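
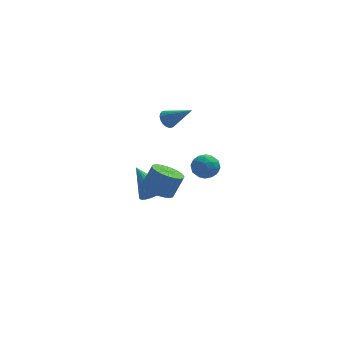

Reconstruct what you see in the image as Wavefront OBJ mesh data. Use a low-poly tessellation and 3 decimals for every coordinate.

v 0.648 2.515 -4.048
v 1.213 3.036 -4.455
v -0.128 4.105 -3.092
v 0.91 3.033 -4.696
v 0.555 2.927 -4.808
v 0.218 2.74 -4.77
v -0.033 2.508 -4.589
v -0.15 2.278 -4.301
v -0.109 2.095 -3.962
v 0.082 1.995 -3.64
v 0.385 1.998 -3.4
v 0.74 2.103 -3.287
v 1.077 2.29 -3.325
v 1.329 2.522 -3.506
v 1.446 2.753 -3.795
v 1.404 2.936 -4.133
v 2.472 -2.24 1.794
v 2.802 -2.514 1.132
v 2.538 -3.406 2.308
v 2.868 -3.68 1.646
v 3.269 -3.185 2.111
v 3.228 -2.464 1.793
v 2.112 -3.456 1.647
v 2.071 -2.735 1.329
v 2.579 -3.265 1.041
v 3.294 -3.097 1.328
v 2.046 -2.823 2.112
v 2.761 -2.655 2.399
v 2.631 -2.275 1.418
v 2.709 -3.645 2.022
v 2.945 -3.355 2.295
v 3.139 -3.515 1.906
v 2.882 -2.246 1.807
v 3.075 -2.406 1.417
v 3.35 -2.801 1.993
v 2.265 -3.514 2.023
v 2.458 -3.674 1.633
v 2.201 -2.405 1.534
v 2.395 -2.565 1.145
v 1.99 -3.119 1.447
v 2.694 -2.877 0.975
v 2.733 -3.562 1.277
v 2.288 -3.43 1.278
v 2.264 -3.007 1.091
v 3.114 -2.778 1.144
v 3.153 -3.464 1.446
v 3.389 -3.173 1.719
v 3.365 -2.749 1.533
v 2.983 -3.22 1.09
v 2.187 -2.456 1.994
v 2.226 -3.142 2.296
v 1.975 -3.171 1.907
v 1.951 -2.747 1.721
v 2.607 -2.358 2.163
v 2.646 -3.043 2.465
v 3.076 -2.913 2.349
v 3.052 -2.49 2.162
v 2.357 -2.7 2.35
v 1.21 0.83 2.844
v 1.61 0.878 2.426
v 2.39 0.13 3.896
v 1.632 1.088 2.541
v 1.582 1.254 2.709
v 1.467 1.347 2.899
v 1.308 1.351 3.08
v 1.131 1.264 3.22
v 0.969 1.103 3.295
v 0.848 0.894 3.292
v 0.789 0.675 3.211
v 0.804 0.482 3.067
v 0.888 0.35 2.884
v 1.028 0.3 2.694
v 1.2 0.343 2.53
v 1.373 0.469 2.42
v 1.518 0.659 2.383
v 0.612 0.299 -2.287
v 1.248 0.825 -2.715
v 1.844 1.108 -1.48
v 1.208 0.581 -1.053
v 0.989 1.069 -2.646
v 1.585 1.352 -1.411
v 0.673 1.196 -2.522
v 1.269 1.479 -1.288
v 0.347 1.187 -2.363
v 0.943 1.47 -1.128
v 0.061 1.042 -2.192
v 0.658 1.325 -0.957
v -0.14 0.784 -2.035
v 0.456 1.067 -0.801
v -0.227 0.452 -1.917
v 0.369 0.735 -0.683
v -0.187 0.097 -1.856
v 0.41 0.38 -0.621
v -0.024 -0.228 -1.86
v 0.572 0.055 -0.625
v 0.235 -0.472 -1.929
v 0.831 -0.189 -0.694
v 0.551 -0.599 -2.052
v 1.147 -0.316 -0.818
v 0.877 -0.59 -2.212
v 1.473 -0.307 -0.977
v 1.162 -0.445 -2.383
v 1.759 -0.162 -1.148
v 1.364 -0.187 -2.539
v 1.96 0.096 -1.305
v 1.451 0.145 -2.657
v 2.047 0.428 -1.423
v 1.41 0.5 -2.719
v 2.007 0.783 -1.484
f 2 1 4
f 2 4 3
f 4 1 5
f 4 5 3
f 5 1 6
f 5 6 3
f 6 1 7
f 6 7 3
f 7 1 8
f 7 8 3
f 8 1 9
f 8 9 3
f 9 1 10
f 9 10 3
f 10 1 11
f 10 11 3
f 11 1 12
f 11 12 3
f 12 1 13
f 12 13 3
f 13 1 14
f 13 14 3
f 14 1 15
f 14 15 3
f 15 1 16
f 15 16 3
f 16 1 2
f 16 2 3
f 17 54 33
f 54 28 57
f 33 57 22
f 54 57 33
f 17 33 29
f 33 22 34
f 29 34 18
f 33 34 29
f 17 29 38
f 29 18 39
f 38 39 24
f 29 39 38
f 17 38 50
f 38 24 53
f 50 53 27
f 38 53 50
f 17 50 54
f 50 27 58
f 54 58 28
f 50 58 54
f 18 34 45
f 34 22 48
f 45 48 26
f 34 48 45
f 22 57 35
f 57 28 56
f 35 56 21
f 57 56 35
f 28 58 55
f 58 27 51
f 55 51 19
f 58 51 55
f 27 53 52
f 53 24 40
f 52 40 23
f 53 40 52
f 24 39 44
f 39 18 41
f 44 41 25
f 39 41 44
f 20 46 32
f 46 26 47
f 32 47 21
f 46 47 32
f 20 32 30
f 32 21 31
f 30 31 19
f 32 31 30
f 20 30 37
f 30 19 36
f 37 36 23
f 30 36 37
f 20 37 42
f 37 23 43
f 42 43 25
f 37 43 42
f 20 42 46
f 42 25 49
f 46 49 26
f 42 49 46
f 21 47 35
f 47 26 48
f 35 48 22
f 47 48 35
f 19 31 55
f 31 21 56
f 55 56 28
f 31 56 55
f 23 36 52
f 36 19 51
f 52 51 27
f 36 51 52
f 25 43 44
f 43 23 40
f 44 40 24
f 43 40 44
f 26 49 45
f 49 25 41
f 45 41 18
f 49 41 45
f 60 59 62
f 60 62 61
f 62 59 63
f 62 63 61
f 63 59 64
f 63 64 61
f 64 59 65
f 64 65 61
f 65 59 66
f 65 66 61
f 66 59 67
f 66 67 61
f 67 59 68
f 67 68 61
f 68 59 69
f 68 69 61
f 69 59 70
f 69 70 61
f 70 59 71
f 70 71 61
f 71 59 72
f 71 72 61
f 72 59 73
f 72 73 61
f 73 59 74
f 73 74 61
f 74 59 75
f 74 75 61
f 75 59 60
f 75 60 61
f 77 76 80
f 77 80 78
f 78 80 81
f 78 81 79
f 80 76 82
f 80 82 81
f 81 82 83
f 81 83 79
f 82 76 84
f 82 84 83
f 83 84 85
f 83 85 79
f 84 76 86
f 84 86 85
f 85 86 87
f 85 87 79
f 86 76 88
f 86 88 87
f 87 88 89
f 87 89 79
f 88 76 90
f 88 90 89
f 89 90 91
f 89 91 79
f 90 76 92
f 90 92 91
f 91 92 93
f 91 93 79
f 92 76 94
f 92 94 93
f 93 94 95
f 93 95 79
f 94 76 96
f 94 96 95
f 95 96 97
f 95 97 79
f 96 76 98
f 96 98 97
f 97 98 99
f 97 99 79
f 98 76 100
f 98 100 99
f 99 100 101
f 99 101 79
f 100 76 102
f 100 102 101
f 101 102 103
f 101 103 79
f 102 76 104
f 102 104 103
f 103 104 105
f 103 105 79
f 104 76 106
f 104 106 105
f 105 106 107
f 105 107 79
f 106 76 108
f 106 108 107
f 107 108 109
f 107 109 79
f 108 76 77
f 108 77 109
f 109 77 78
f 109 78 79



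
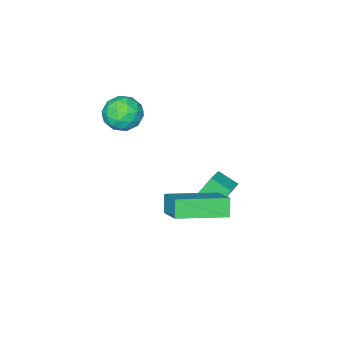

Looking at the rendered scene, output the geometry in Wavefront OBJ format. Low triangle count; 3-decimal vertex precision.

v -1.965 2.88 -2.649
v -1.704 2.067 -2.258
v -1.177 3.302 -2.301
v -0.915 2.488 -1.909
v -1.165 2.492 -3.991
v -0.903 1.678 -3.599
v -0.376 2.913 -3.642
v -0.115 2.1 -3.251
v -0.229 3.576 -2.732
v -0.554 3.248 -2.043
v 0.282 4.701 -1.955
v -0.044 4.373 -1.266
v 1.524 2.547 -2.394
v 1.198 2.219 -1.705
v 2.034 3.672 -1.617
v 1.709 3.344 -0.928
v 0.67 -0.027 0.416
v 1.317 -0.525 0.614
v -0.197 -0.975 0.866
v 0.45 -1.473 1.064
v 0.314 -0.767 1.501
v 0.85 -0.182 1.223
v 0.27 -1.318 0.257
v 0.806 -0.733 -0.021
v 1.071 -1.324 0.516
v 1.097 -0.983 1.285
v 0.023 -0.517 0.195
v 0.049 -0.176 0.964
v 1.07 -0.193 0.476
v 0.05 -1.307 1.004
v -0.03 -0.892 1.261
v 0.351 -1.185 1.378
v 0.795 0.009 0.833
v 1.175 -0.284 0.95
v 0.585 -0.426 1.471
v -0.055 -1.216 0.53
v 0.325 -1.509 0.647
v 0.769 -0.315 0.102
v 1.15 -0.608 0.219
v 0.535 -1.074 0.009
v 1.305 -0.955 0.534
v 0.796 -1.512 0.799
v 0.69 -1.421 0.325
v 1.005 -1.077 0.161
v 1.321 -0.755 0.986
v 0.811 -1.312 1.251
v 0.731 -0.897 1.507
v 1.046 -0.553 1.344
v 1.176 -1.224 0.929
v 0.309 -0.188 0.229
v -0.201 -0.745 0.494
v 0.074 -0.947 0.136
v 0.389 -0.603 -0.027
v 0.324 0.012 0.681
v -0.185 -0.545 0.946
v 0.115 -0.423 1.319
v 0.43 -0.079 1.155
v -0.056 -0.276 0.551
f 2 4 1
f 5 2 1
f 1 4 3
f 3 5 1
f 2 8 4
f 6 2 5
f 6 8 2
f 4 8 3
f 7 5 3
f 3 8 7
f 7 6 5
f 8 6 7
f 10 12 9
f 13 10 9
f 9 12 11
f 11 13 9
f 10 16 12
f 14 10 13
f 14 16 10
f 12 16 11
f 15 13 11
f 11 16 15
f 15 14 13
f 16 14 15
f 17 54 33
f 54 28 57
f 33 57 22
f 54 57 33
f 17 33 29
f 33 22 34
f 29 34 18
f 33 34 29
f 17 29 38
f 29 18 39
f 38 39 24
f 29 39 38
f 17 38 50
f 38 24 53
f 50 53 27
f 38 53 50
f 17 50 54
f 50 27 58
f 54 58 28
f 50 58 54
f 18 34 45
f 34 22 48
f 45 48 26
f 34 48 45
f 22 57 35
f 57 28 56
f 35 56 21
f 57 56 35
f 28 58 55
f 58 27 51
f 55 51 19
f 58 51 55
f 27 53 52
f 53 24 40
f 52 40 23
f 53 40 52
f 24 39 44
f 39 18 41
f 44 41 25
f 39 41 44
f 20 46 32
f 46 26 47
f 32 47 21
f 46 47 32
f 20 32 30
f 32 21 31
f 30 31 19
f 32 31 30
f 20 30 37
f 30 19 36
f 37 36 23
f 30 36 37
f 20 37 42
f 37 23 43
f 42 43 25
f 37 43 42
f 20 42 46
f 42 25 49
f 46 49 26
f 42 49 46
f 21 47 35
f 47 26 48
f 35 48 22
f 47 48 35
f 19 31 55
f 31 21 56
f 55 56 28
f 31 56 55
f 23 36 52
f 36 19 51
f 52 51 27
f 36 51 52
f 25 43 44
f 43 23 40
f 44 40 24
f 43 40 44
f 26 49 45
f 49 25 41
f 45 41 18
f 49 41 45



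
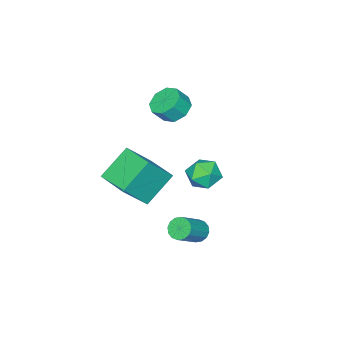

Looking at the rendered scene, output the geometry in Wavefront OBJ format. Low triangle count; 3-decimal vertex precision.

v 0.455 3.851 2.322
v 1.216 3.694 2.949
v 0.524 2.306 1.851
v 1.285 2.149 2.478
v 0.369 2.322 2.837
v 0.327 3.276 3.129
v 1.413 2.724 1.671
v 1.371 3.678 1.963
v 1.809 2.997 2.547
v 1.163 2.748 3.268
v 0.577 3.252 1.532
v -0.069 3.003 2.253
v -1.374 -2.237 -0.612
v -0.016 -2.714 1.024
v -0.841 -0.323 -0.497
v 0.518 -0.8 1.14
v 0.242 -2.6 -2.06
v 1.601 -3.077 -0.423
v 0.776 -0.686 -1.944
v 2.134 -1.163 -0.308
v -3.995 -2.656 1.782
v -3.212 -2.162 1.432
v -2.622 -2.49 2.287
v -3.405 -2.984 2.638
v -3.641 -1.738 1.89
v -3.051 -2.066 2.746
v -4.277 -1.851 2.286
v -3.687 -2.18 3.141
v -4.748 -2.436 2.386
v -4.158 -2.765 3.242
v -4.778 -3.15 2.133
v -4.188 -3.478 2.988
v -4.349 -3.574 1.674
v -3.759 -3.902 2.53
v -3.713 -3.46 1.279
v -3.123 -3.789 2.134
v -3.242 -2.875 1.178
v -2.652 -3.204 2.034
v 1.96 3.49 -1.01
v 2.363 3.357 -1.528
v 3.704 3.297 -0.468
v 3.3 3.43 0.05
v 2.359 3.703 -1.504
v 3.7 3.643 -0.444
v 2.249 3.992 -1.347
v 3.589 3.931 -0.287
v 2.06 4.146 -1.1
v 3.401 4.086 -0.04
v 1.845 4.125 -0.829
v 3.186 4.065 0.231
v 1.661 3.934 -0.606
v 3.002 3.873 0.453
v 1.556 3.623 -0.492
v 2.897 3.563 0.568
v 1.56 3.277 -0.516
v 2.901 3.217 0.544
v 1.671 2.989 -0.673
v 3.011 2.928 0.387
v 1.859 2.834 -0.92
v 3.2 2.774 0.14
v 2.074 2.855 -1.191
v 3.415 2.795 -0.131
v 2.258 3.047 -1.413
v 3.599 2.986 -0.354
f 1 12 6
f 1 6 2
f 1 2 8
f 1 8 11
f 1 11 12
f 2 6 10
f 6 12 5
f 12 11 3
f 11 8 7
f 8 2 9
f 4 10 5
f 4 5 3
f 4 3 7
f 4 7 9
f 4 9 10
f 5 10 6
f 3 5 12
f 7 3 11
f 9 7 8
f 10 9 2
f 14 16 13
f 17 14 13
f 13 16 15
f 15 17 13
f 14 20 16
f 18 14 17
f 18 20 14
f 16 20 15
f 19 17 15
f 15 20 19
f 19 18 17
f 20 18 19
f 22 21 25
f 22 25 23
f 23 25 26
f 23 26 24
f 25 21 27
f 25 27 26
f 26 27 28
f 26 28 24
f 27 21 29
f 27 29 28
f 28 29 30
f 28 30 24
f 29 21 31
f 29 31 30
f 30 31 32
f 30 32 24
f 31 21 33
f 31 33 32
f 32 33 34
f 32 34 24
f 33 21 35
f 33 35 34
f 34 35 36
f 34 36 24
f 35 21 37
f 35 37 36
f 36 37 38
f 36 38 24
f 37 21 22
f 37 22 38
f 38 22 23
f 38 23 24
f 40 39 43
f 40 43 41
f 41 43 44
f 41 44 42
f 43 39 45
f 43 45 44
f 44 45 46
f 44 46 42
f 45 39 47
f 45 47 46
f 46 47 48
f 46 48 42
f 47 39 49
f 47 49 48
f 48 49 50
f 48 50 42
f 49 39 51
f 49 51 50
f 50 51 52
f 50 52 42
f 51 39 53
f 51 53 52
f 52 53 54
f 52 54 42
f 53 39 55
f 53 55 54
f 54 55 56
f 54 56 42
f 55 39 57
f 55 57 56
f 56 57 58
f 56 58 42
f 57 39 59
f 57 59 58
f 58 59 60
f 58 60 42
f 59 39 61
f 59 61 60
f 60 61 62
f 60 62 42
f 61 39 63
f 61 63 62
f 62 63 64
f 62 64 42
f 63 39 40
f 63 40 64
f 64 40 41
f 64 41 42



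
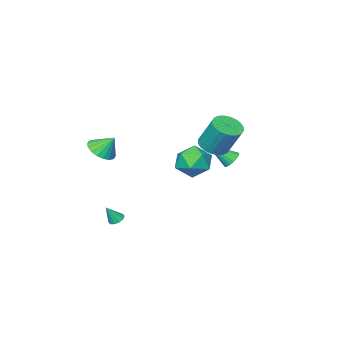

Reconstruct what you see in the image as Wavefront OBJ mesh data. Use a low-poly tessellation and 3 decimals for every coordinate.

v -1.49 -1.675 -1.492
v -0.813 -2.421 -0.786
v -2.907 -1.639 -0.094
v -2.23 -2.385 0.612
v -1.863 -1.228 0.412
v -0.988 -1.25 -0.452
v -2.732 -2.81 -0.428
v -1.857 -2.832 -1.292
v -1.581 -3.123 -0.128
v -1.044 -2.145 0.39
v -2.676 -1.915 -1.27
v -2.139 -0.937 -0.752
v -1.407 1.836 1.183
v -0.933 1.837 0.767
v -0.373 0.924 2.357
v -0.89 2.073 0.912
v -0.948 2.262 1.111
v -1.098 2.367 1.323
v -1.308 2.366 1.509
v -1.538 2.261 1.629
v -1.742 2.071 1.661
v -1.88 1.835 1.599
v -1.924 1.599 1.454
v -1.865 1.41 1.256
v -1.716 1.305 1.043
v -1.505 1.305 0.858
v -1.275 1.411 0.737
v -1.071 1.6 0.705
v -0.043 1.886 2.737
v 0.631 2.465 2.465
v 0.477 3.474 4.231
v -0.197 2.894 4.503
v 0.336 2.637 2.341
v 0.182 3.645 4.107
v -0.016 2.694 2.278
v -0.17 3.703 4.044
v -0.373 2.628 2.284
v -0.527 3.637 4.051
v -0.68 2.449 2.36
v -0.834 3.458 4.126
v -0.889 2.184 2.492
v -1.043 3.193 4.259
v -0.97 1.874 2.662
v -1.124 2.883 4.429
v -0.91 1.566 2.844
v -1.064 2.574 4.61
v -0.717 1.306 3.009
v -0.871 2.315 4.775
v -0.422 1.135 3.133
v -0.576 2.143 4.899
v -0.07 1.077 3.196
v -0.224 2.086 4.962
v 0.287 1.143 3.189
v 0.133 2.152 4.956
v 0.594 1.322 3.114
v 0.44 2.331 4.88
v 0.803 1.587 2.981
v 0.649 2.596 4.748
v 0.884 1.897 2.811
v 0.73 2.906 4.578
v 0.824 2.206 2.63
v 0.67 3.214 4.396
v 3.025 -4.241 1.101
v 3.684 -4.68 1.644
v 2.595 -3.579 2.159
v 3.889 -4.331 1.509
v 3.924 -3.964 1.293
v 3.78 -3.652 1.039
v 3.487 -3.456 0.798
v 3.102 -3.416 0.616
v 2.702 -3.54 0.531
v 2.366 -3.802 0.558
v 2.161 -4.151 0.693
v 2.126 -4.518 0.909
v 2.27 -4.831 1.163
v 2.563 -5.026 1.405
v 2.948 -5.066 1.586
v 3.348 -4.943 1.672
v 2.781 -3.231 -4.126
v 3.131 -3.517 -4.384
v 3.379 -3.429 -3.094
v 3.232 -3.211 -4.384
v 3.16 -2.914 -4.286
v 2.944 -2.738 -4.127
v 2.665 -2.75 -3.968
v 2.43 -2.946 -3.869
v 2.329 -3.252 -3.869
v 2.401 -3.549 -3.967
v 2.618 -3.725 -4.126
v 2.896 -3.713 -4.285
f 1 12 6
f 1 6 2
f 1 2 8
f 1 8 11
f 1 11 12
f 2 6 10
f 6 12 5
f 12 11 3
f 11 8 7
f 8 2 9
f 4 10 5
f 4 5 3
f 4 3 7
f 4 7 9
f 4 9 10
f 5 10 6
f 3 5 12
f 7 3 11
f 9 7 8
f 10 9 2
f 14 13 16
f 14 16 15
f 16 13 17
f 16 17 15
f 17 13 18
f 17 18 15
f 18 13 19
f 18 19 15
f 19 13 20
f 19 20 15
f 20 13 21
f 20 21 15
f 21 13 22
f 21 22 15
f 22 13 23
f 22 23 15
f 23 13 24
f 23 24 15
f 24 13 25
f 24 25 15
f 25 13 26
f 25 26 15
f 26 13 27
f 26 27 15
f 27 13 28
f 27 28 15
f 28 13 14
f 28 14 15
f 30 29 33
f 30 33 31
f 31 33 34
f 31 34 32
f 33 29 35
f 33 35 34
f 34 35 36
f 34 36 32
f 35 29 37
f 35 37 36
f 36 37 38
f 36 38 32
f 37 29 39
f 37 39 38
f 38 39 40
f 38 40 32
f 39 29 41
f 39 41 40
f 40 41 42
f 40 42 32
f 41 29 43
f 41 43 42
f 42 43 44
f 42 44 32
f 43 29 45
f 43 45 44
f 44 45 46
f 44 46 32
f 45 29 47
f 45 47 46
f 46 47 48
f 46 48 32
f 47 29 49
f 47 49 48
f 48 49 50
f 48 50 32
f 49 29 51
f 49 51 50
f 50 51 52
f 50 52 32
f 51 29 53
f 51 53 52
f 52 53 54
f 52 54 32
f 53 29 55
f 53 55 54
f 54 55 56
f 54 56 32
f 55 29 57
f 55 57 56
f 56 57 58
f 56 58 32
f 57 29 59
f 57 59 58
f 58 59 60
f 58 60 32
f 59 29 61
f 59 61 60
f 60 61 62
f 60 62 32
f 61 29 30
f 61 30 62
f 62 30 31
f 62 31 32
f 64 63 66
f 64 66 65
f 66 63 67
f 66 67 65
f 67 63 68
f 67 68 65
f 68 63 69
f 68 69 65
f 69 63 70
f 69 70 65
f 70 63 71
f 70 71 65
f 71 63 72
f 71 72 65
f 72 63 73
f 72 73 65
f 73 63 74
f 73 74 65
f 74 63 75
f 74 75 65
f 75 63 76
f 75 76 65
f 76 63 77
f 76 77 65
f 77 63 78
f 77 78 65
f 78 63 64
f 78 64 65
f 80 79 82
f 80 82 81
f 82 79 83
f 82 83 81
f 83 79 84
f 83 84 81
f 84 79 85
f 84 85 81
f 85 79 86
f 85 86 81
f 86 79 87
f 86 87 81
f 87 79 88
f 87 88 81
f 88 79 89
f 88 89 81
f 89 79 90
f 89 90 81
f 90 79 80
f 90 80 81



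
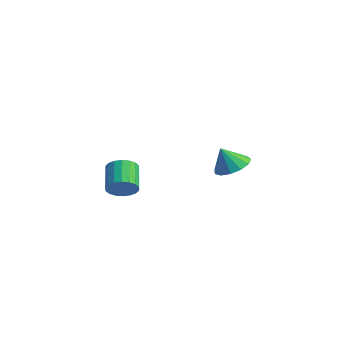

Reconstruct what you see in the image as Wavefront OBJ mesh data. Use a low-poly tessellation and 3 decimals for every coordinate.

v -2.313 2.833 -0.423
v -1.578 2.116 -0.505
v -2.667 2.327 0.823
v -1.331 2.575 -0.248
v -1.396 3.115 -0.047
v -1.752 3.566 0.035
v -2.286 3.784 -0.028
v -2.829 3.701 -0.217
v -3.207 3.341 -0.47
v -3.302 2.821 -0.709
v -3.083 2.304 -0.857
v -2.619 1.955 -0.866
v -2.058 1.885 -0.735
v -2.651 -3.785 -0.171
v -2.314 -4.056 0.537
v -3.392 -3.246 1.36
v -3.729 -2.975 0.651
v -2.128 -3.743 0.472
v -3.207 -2.933 1.295
v -2.046 -3.439 0.28
v -3.125 -2.628 1.103
v -2.084 -3.203 -0.002
v -3.163 -2.393 0.821
v -2.234 -3.082 -0.317
v -3.313 -2.272 0.505
v -2.466 -3.101 -0.604
v -3.545 -2.291 0.219
v -2.735 -3.255 -0.804
v -3.814 -2.445 0.018
v -2.988 -3.514 -0.88
v -4.066 -2.704 -0.057
v -3.173 -3.827 -0.815
v -4.252 -3.017 0.008
v -3.255 -4.132 -0.623
v -4.334 -3.321 0.2
v -3.217 -4.367 -0.341
v -4.296 -3.557 0.482
v -3.067 -4.488 -0.025
v -4.146 -3.678 0.797
v -2.835 -4.469 0.261
v -3.914 -3.659 1.084
v -2.566 -4.315 0.462
v -3.645 -3.505 1.284
f 2 1 4
f 2 4 3
f 4 1 5
f 4 5 3
f 5 1 6
f 5 6 3
f 6 1 7
f 6 7 3
f 7 1 8
f 7 8 3
f 8 1 9
f 8 9 3
f 9 1 10
f 9 10 3
f 10 1 11
f 10 11 3
f 11 1 12
f 11 12 3
f 12 1 13
f 12 13 3
f 13 1 2
f 13 2 3
f 15 14 18
f 15 18 16
f 16 18 19
f 16 19 17
f 18 14 20
f 18 20 19
f 19 20 21
f 19 21 17
f 20 14 22
f 20 22 21
f 21 22 23
f 21 23 17
f 22 14 24
f 22 24 23
f 23 24 25
f 23 25 17
f 24 14 26
f 24 26 25
f 25 26 27
f 25 27 17
f 26 14 28
f 26 28 27
f 27 28 29
f 27 29 17
f 28 14 30
f 28 30 29
f 29 30 31
f 29 31 17
f 30 14 32
f 30 32 31
f 31 32 33
f 31 33 17
f 32 14 34
f 32 34 33
f 33 34 35
f 33 35 17
f 34 14 36
f 34 36 35
f 35 36 37
f 35 37 17
f 36 14 38
f 36 38 37
f 37 38 39
f 37 39 17
f 38 14 40
f 38 40 39
f 39 40 41
f 39 41 17
f 40 14 42
f 40 42 41
f 41 42 43
f 41 43 17
f 42 14 15
f 42 15 43
f 43 15 16
f 43 16 17



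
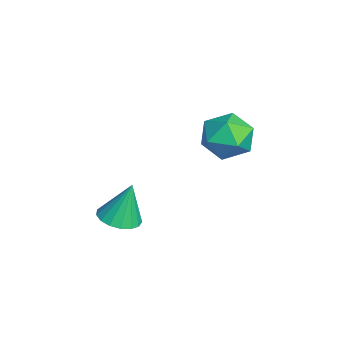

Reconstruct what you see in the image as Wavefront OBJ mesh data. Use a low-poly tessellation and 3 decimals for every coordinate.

v -3.08 1.228 2.109
v -2.105 1.938 1.816
v -2.535 -0.098 0.704
v -1.56 0.612 0.411
v -1.593 0.023 1.503
v -1.93 0.842 2.371
v -2.71 0.998 0.149
v -3.047 1.817 1.017
v -1.877 1.796 0.605
v -1.187 1.193 1.442
v -3.453 0.647 1.078
v -2.763 0.044 1.915
v 1.62 -3.731 -0.262
v 2.166 -3.027 -0.449
v 1.56 -3.209 1.522
v 1.766 -2.867 -0.51
v 1.332 -2.905 -0.513
v 0.964 -3.132 -0.46
v 0.747 -3.496 -0.36
v 0.729 -3.914 -0.239
v 0.916 -4.29 -0.123
v 1.264 -4.538 -0.038
v 1.694 -4.601 -0.005
v 2.107 -4.464 -0.031
v 2.408 -4.16 -0.11
v 2.529 -3.757 -0.224
v 2.442 -3.348 -0.346
f 1 12 6
f 1 6 2
f 1 2 8
f 1 8 11
f 1 11 12
f 2 6 10
f 6 12 5
f 12 11 3
f 11 8 7
f 8 2 9
f 4 10 5
f 4 5 3
f 4 3 7
f 4 7 9
f 4 9 10
f 5 10 6
f 3 5 12
f 7 3 11
f 9 7 8
f 10 9 2
f 14 13 16
f 14 16 15
f 16 13 17
f 16 17 15
f 17 13 18
f 17 18 15
f 18 13 19
f 18 19 15
f 19 13 20
f 19 20 15
f 20 13 21
f 20 21 15
f 21 13 22
f 21 22 15
f 22 13 23
f 22 23 15
f 23 13 24
f 23 24 15
f 24 13 25
f 24 25 15
f 25 13 26
f 25 26 15
f 26 13 27
f 26 27 15
f 27 13 14
f 27 14 15



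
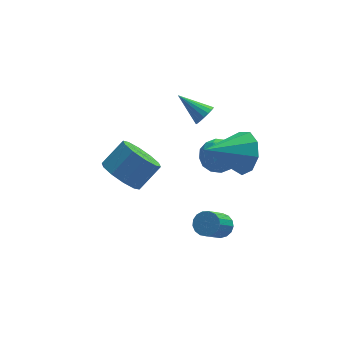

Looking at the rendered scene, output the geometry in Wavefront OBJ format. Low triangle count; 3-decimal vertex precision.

v 3.694 -1.278 2.336
v 4.052 -0.815 3.231
v 1.966 -1.662 3.224
v 3.723 -0.318 2.807
v 3.38 -0.27 2.162
v 3.184 -0.694 1.598
v 3.226 -1.391 1.379
v 3.487 -2.035 1.608
v 3.845 -2.326 2.177
v 4.131 -2.126 2.82
v 4.213 -1.529 3.237
v 2.916 -0.578 -3.469
v 3.451 -0.619 -3.158
v 2.679 -1.463 -1.941
v 2.144 -1.422 -2.251
v 3.33 -0.366 -3.059
v 2.559 -1.21 -1.842
v 3.115 -0.162 -3.054
v 2.343 -1.006 -1.837
v 2.854 -0.053 -3.144
v 2.082 -0.897 -1.927
v 2.607 -0.065 -3.309
v 1.836 -0.909 -2.091
v 2.431 -0.194 -3.51
v 1.659 -1.038 -2.292
v 2.366 -0.411 -3.701
v 1.594 -1.255 -2.484
v 2.427 -0.666 -3.84
v 1.655 -1.51 -2.622
v 2.6 -0.901 -3.893
v 1.828 -1.745 -2.676
v 2.845 -1.063 -3.849
v 2.074 -1.906 -2.632
v 3.107 -1.113 -3.718
v 2.335 -1.956 -2.501
v 3.324 -1.04 -3.53
v 2.553 -1.884 -2.313
v 3.449 -0.862 -3.328
v 2.677 -1.706 -2.11
v 2.718 2.041 1.821
v 3.078 2.483 1.816
v 1.702 2.879 2.619
v 2.929 2.518 1.59
v 2.732 2.443 1.417
v 2.532 2.276 1.336
v 2.374 2.056 1.367
v 2.295 1.832 1.502
v 2.313 1.656 1.709
v 2.424 1.568 1.943
v 2.602 1.589 2.148
v 2.807 1.713 2.279
v 2.992 1.913 2.304
v 3.113 2.141 2.219
v 3.145 2.347 2.043
v 3.448 3.914 -2.406
v 4.005 3.623 -1.713
v 3.095 2.477 -2.727
v 3.652 2.186 -2.034
v 2.859 2.641 -1.836
v 3.077 3.529 -1.637
v 4.023 2.571 -2.803
v 4.241 3.459 -2.604
v 4.361 2.792 -1.958
v 3.642 2.835 -1.361
v 3.458 3.265 -3.079
v 2.739 3.308 -2.482
v 3.757 3.895 -2.031
v 3.343 2.205 -2.409
v 2.876 2.473 -2.292
v 3.204 2.301 -1.885
v 3.212 3.84 -1.987
v 3.54 3.668 -1.58
v 2.866 3.091 -1.652
v 3.56 2.432 -2.86
v 3.888 2.26 -2.453
v 3.896 3.799 -2.555
v 4.224 3.627 -2.148
v 4.234 3.009 -2.788
v 4.294 3.235 -1.768
v 4.087 2.391 -1.957
v 4.304 2.617 -2.409
v 4.433 3.139 -2.292
v 3.872 3.26 -1.417
v 3.664 2.416 -1.606
v 3.198 2.683 -1.489
v 3.326 3.205 -1.373
v 4.08 2.772 -1.561
v 3.436 3.684 -2.834
v 3.228 2.84 -3.023
v 3.774 2.895 -3.067
v 3.902 3.417 -2.951
v 3.013 3.709 -2.483
v 2.806 2.865 -2.672
v 2.667 2.961 -2.148
v 2.796 3.483 -2.031
v 3.02 3.328 -2.879
v -1.226 0.137 0.128
v -0.779 0.657 -0.626
v 0.214 1.143 0.297
v -0.234 0.623 1.052
v -1.21 1.032 -0.36
v -0.217 1.518 0.563
v -1.647 1.065 0.092
v -0.655 1.551 1.016
v -1.924 0.744 0.559
v -0.931 1.23 1.482
v -1.934 0.191 0.861
v -0.942 0.677 1.784
v -1.674 -0.383 0.883
v -0.681 0.103 1.806
v -1.243 -0.758 0.617
v -0.25 -0.272 1.54
v -0.805 -0.791 0.164
v 0.187 -0.305 1.088
v -0.529 -0.47 -0.302
v 0.464 0.016 0.621
v -0.518 0.083 -0.604
v 0.474 0.569 0.319
f 2 1 4
f 2 4 3
f 4 1 5
f 4 5 3
f 5 1 6
f 5 6 3
f 6 1 7
f 6 7 3
f 7 1 8
f 7 8 3
f 8 1 9
f 8 9 3
f 9 1 10
f 9 10 3
f 10 1 11
f 10 11 3
f 11 1 2
f 11 2 3
f 13 12 16
f 13 16 14
f 14 16 17
f 14 17 15
f 16 12 18
f 16 18 17
f 17 18 19
f 17 19 15
f 18 12 20
f 18 20 19
f 19 20 21
f 19 21 15
f 20 12 22
f 20 22 21
f 21 22 23
f 21 23 15
f 22 12 24
f 22 24 23
f 23 24 25
f 23 25 15
f 24 12 26
f 24 26 25
f 25 26 27
f 25 27 15
f 26 12 28
f 26 28 27
f 27 28 29
f 27 29 15
f 28 12 30
f 28 30 29
f 29 30 31
f 29 31 15
f 30 12 32
f 30 32 31
f 31 32 33
f 31 33 15
f 32 12 34
f 32 34 33
f 33 34 35
f 33 35 15
f 34 12 36
f 34 36 35
f 35 36 37
f 35 37 15
f 36 12 38
f 36 38 37
f 37 38 39
f 37 39 15
f 38 12 13
f 38 13 39
f 39 13 14
f 39 14 15
f 41 40 43
f 41 43 42
f 43 40 44
f 43 44 42
f 44 40 45
f 44 45 42
f 45 40 46
f 45 46 42
f 46 40 47
f 46 47 42
f 47 40 48
f 47 48 42
f 48 40 49
f 48 49 42
f 49 40 50
f 49 50 42
f 50 40 51
f 50 51 42
f 51 40 52
f 51 52 42
f 52 40 53
f 52 53 42
f 53 40 54
f 53 54 42
f 54 40 41
f 54 41 42
f 55 92 71
f 92 66 95
f 71 95 60
f 92 95 71
f 55 71 67
f 71 60 72
f 67 72 56
f 71 72 67
f 55 67 76
f 67 56 77
f 76 77 62
f 67 77 76
f 55 76 88
f 76 62 91
f 88 91 65
f 76 91 88
f 55 88 92
f 88 65 96
f 92 96 66
f 88 96 92
f 56 72 83
f 72 60 86
f 83 86 64
f 72 86 83
f 60 95 73
f 95 66 94
f 73 94 59
f 95 94 73
f 66 96 93
f 96 65 89
f 93 89 57
f 96 89 93
f 65 91 90
f 91 62 78
f 90 78 61
f 91 78 90
f 62 77 82
f 77 56 79
f 82 79 63
f 77 79 82
f 58 84 70
f 84 64 85
f 70 85 59
f 84 85 70
f 58 70 68
f 70 59 69
f 68 69 57
f 70 69 68
f 58 68 75
f 68 57 74
f 75 74 61
f 68 74 75
f 58 75 80
f 75 61 81
f 80 81 63
f 75 81 80
f 58 80 84
f 80 63 87
f 84 87 64
f 80 87 84
f 59 85 73
f 85 64 86
f 73 86 60
f 85 86 73
f 57 69 93
f 69 59 94
f 93 94 66
f 69 94 93
f 61 74 90
f 74 57 89
f 90 89 65
f 74 89 90
f 63 81 82
f 81 61 78
f 82 78 62
f 81 78 82
f 64 87 83
f 87 63 79
f 83 79 56
f 87 79 83
f 98 97 101
f 98 101 99
f 99 101 102
f 99 102 100
f 101 97 103
f 101 103 102
f 102 103 104
f 102 104 100
f 103 97 105
f 103 105 104
f 104 105 106
f 104 106 100
f 105 97 107
f 105 107 106
f 106 107 108
f 106 108 100
f 107 97 109
f 107 109 108
f 108 109 110
f 108 110 100
f 109 97 111
f 109 111 110
f 110 111 112
f 110 112 100
f 111 97 113
f 111 113 112
f 112 113 114
f 112 114 100
f 113 97 115
f 113 115 114
f 114 115 116
f 114 116 100
f 115 97 117
f 115 117 116
f 116 117 118
f 116 118 100
f 117 97 98
f 117 98 118
f 118 98 99
f 118 99 100



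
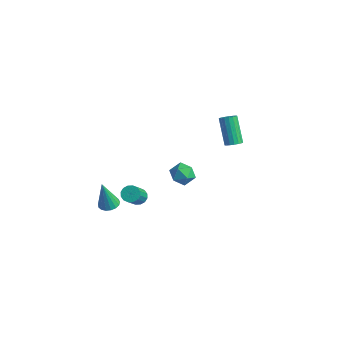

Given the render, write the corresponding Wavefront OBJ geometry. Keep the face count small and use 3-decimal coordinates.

v -2.427 -2.719 -3.405
v -1.84 -2.436 -3.301
v -2.593 -3.081 -1.475
v -2.045 -2.197 -3.274
v -2.338 -2.078 -3.277
v -2.651 -2.106 -3.309
v -2.912 -2.274 -3.363
v -3.063 -2.544 -3.427
v -3.068 -2.855 -3.485
v -2.926 -3.134 -3.526
v -2.669 -3.318 -3.538
v -2.357 -3.365 -3.52
v -2.061 -3.264 -3.475
v -1.849 -3.038 -3.415
v -1.769 -2.739 -3.352
v -0.583 -2.068 -1.867
v -0.255 -1.63 -1.675
v 0.471 -2.794 -0.261
v 0.143 -3.232 -0.453
v -0.513 -1.606 -1.523
v 0.213 -2.77 -0.109
v -0.789 -1.706 -1.464
v -0.064 -2.87 -0.049
v -1.011 -1.903 -1.512
v -0.286 -3.067 -0.098
v -1.117 -2.144 -1.656
v -0.392 -3.308 -0.242
v -1.081 -2.365 -1.856
v -0.356 -3.529 -0.442
v -0.911 -2.506 -2.059
v -0.185 -3.67 -0.645
v -0.653 -2.53 -2.211
v 0.073 -3.694 -0.797
v -0.376 -2.43 -2.271
v 0.349 -3.594 -0.856
v -0.154 -2.233 -2.222
v 0.571 -3.397 -0.808
v -0.048 -1.992 -2.078
v 0.677 -3.156 -0.664
v -0.084 -1.771 -1.878
v 0.641 -2.935 -0.464
v -3.092 3.299 -4.149
v -2.451 3.842 -3.877
v -2.229 2.178 -3.943
v -1.588 2.721 -3.671
v -2.309 2.606 -3.174
v -2.842 3.299 -3.301
v -1.838 2.721 -4.519
v -2.371 3.414 -4.646
v -1.676 3.485 -4.106
v -1.967 3.414 -3.275
v -2.713 2.606 -4.545
v -3.004 2.535 -3.714
v 3.333 1.755 3.204
v 3.77 1.716 3.501
v 2.785 2.167 5.013
v 2.347 2.205 4.716
v 3.768 1.959 3.427
v 2.783 2.409 4.939
v 3.666 2.155 3.302
v 2.681 2.605 4.814
v 3.488 2.259 3.155
v 2.503 2.71 4.667
v 3.274 2.248 3.019
v 2.289 2.698 4.531
v 3.074 2.124 2.925
v 2.088 2.574 4.437
v 2.933 1.915 2.896
v 1.947 2.365 4.407
v 2.883 1.669 2.937
v 1.898 2.12 4.448
v 2.937 1.444 3.039
v 1.951 1.894 4.551
v 3.081 1.289 3.179
v 2.096 1.74 4.691
v 3.283 1.241 3.325
v 2.298 1.692 4.837
v 3.496 1.311 3.443
v 2.511 1.761 4.955
v 3.672 1.482 3.506
v 2.687 1.933 5.018
f 2 1 4
f 2 4 3
f 4 1 5
f 4 5 3
f 5 1 6
f 5 6 3
f 6 1 7
f 6 7 3
f 7 1 8
f 7 8 3
f 8 1 9
f 8 9 3
f 9 1 10
f 9 10 3
f 10 1 11
f 10 11 3
f 11 1 12
f 11 12 3
f 12 1 13
f 12 13 3
f 13 1 14
f 13 14 3
f 14 1 15
f 14 15 3
f 15 1 2
f 15 2 3
f 17 16 20
f 17 20 18
f 18 20 21
f 18 21 19
f 20 16 22
f 20 22 21
f 21 22 23
f 21 23 19
f 22 16 24
f 22 24 23
f 23 24 25
f 23 25 19
f 24 16 26
f 24 26 25
f 25 26 27
f 25 27 19
f 26 16 28
f 26 28 27
f 27 28 29
f 27 29 19
f 28 16 30
f 28 30 29
f 29 30 31
f 29 31 19
f 30 16 32
f 30 32 31
f 31 32 33
f 31 33 19
f 32 16 34
f 32 34 33
f 33 34 35
f 33 35 19
f 34 16 36
f 34 36 35
f 35 36 37
f 35 37 19
f 36 16 38
f 36 38 37
f 37 38 39
f 37 39 19
f 38 16 40
f 38 40 39
f 39 40 41
f 39 41 19
f 40 16 17
f 40 17 41
f 41 17 18
f 41 18 19
f 42 53 47
f 42 47 43
f 42 43 49
f 42 49 52
f 42 52 53
f 43 47 51
f 47 53 46
f 53 52 44
f 52 49 48
f 49 43 50
f 45 51 46
f 45 46 44
f 45 44 48
f 45 48 50
f 45 50 51
f 46 51 47
f 44 46 53
f 48 44 52
f 50 48 49
f 51 50 43
f 55 54 58
f 55 58 56
f 56 58 59
f 56 59 57
f 58 54 60
f 58 60 59
f 59 60 61
f 59 61 57
f 60 54 62
f 60 62 61
f 61 62 63
f 61 63 57
f 62 54 64
f 62 64 63
f 63 64 65
f 63 65 57
f 64 54 66
f 64 66 65
f 65 66 67
f 65 67 57
f 66 54 68
f 66 68 67
f 67 68 69
f 67 69 57
f 68 54 70
f 68 70 69
f 69 70 71
f 69 71 57
f 70 54 72
f 70 72 71
f 71 72 73
f 71 73 57
f 72 54 74
f 72 74 73
f 73 74 75
f 73 75 57
f 74 54 76
f 74 76 75
f 75 76 77
f 75 77 57
f 76 54 78
f 76 78 77
f 77 78 79
f 77 79 57
f 78 54 80
f 78 80 79
f 79 80 81
f 79 81 57
f 80 54 55
f 80 55 81
f 81 55 56
f 81 56 57



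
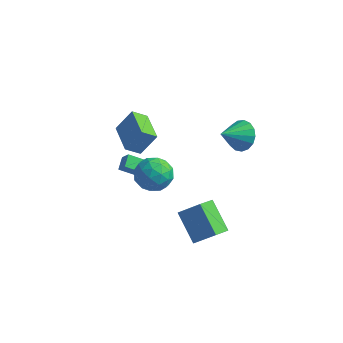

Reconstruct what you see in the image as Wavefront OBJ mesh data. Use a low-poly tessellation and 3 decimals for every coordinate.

v 3.475 -4.783 -1.058
v 2.056 -3.951 0.264
v 3.636 -3.663 -1.589
v 2.217 -2.831 -0.267
v 4.663 -4.449 0.007
v 3.244 -3.617 1.329
v 4.824 -3.329 -0.524
v 3.405 -2.497 0.798
v -3.891 1.266 0.363
v -4.524 0.619 1.022
v -3.186 1.935 1.696
v -3.818 1.288 2.355
v -2.402 -0.228 0.325
v -3.034 -0.875 0.984
v -1.696 0.441 1.658
v -2.329 -0.206 2.317
v -2.367 -0.947 -1.029
v -3.176 -1.41 -0.504
v -2.577 -0.164 -0.66
v -3.386 -0.627 -0.136
v -1.854 -1.113 -0.384
v -2.663 -1.576 0.14
v -2.064 -0.33 -0.016
v -2.873 -0.793 0.509
v 2.462 2.705 1.786
v 3.161 2.907 2.557
v 1.818 1.395 2.714
v 2.759 3.192 2.68
v 2.289 3.365 2.598
v 1.859 3.387 2.331
v 1.567 3.252 1.938
v 1.479 2.993 1.511
v 1.617 2.668 1.147
v 1.949 2.351 0.929
v 2.397 2.116 0.908
v 2.861 2.015 1.088
v 3.233 2.073 1.428
v 3.429 2.276 1.85
v 3.403 2.577 2.257
v 0.53 -2.336 2.651
v 1.072 -3.231 2.111
v -1.052 -2.689 1.649
v -0.51 -3.584 1.109
v -0.779 -3.662 2.253
v 0.199 -3.444 2.872
v -0.179 -2.476 0.888
v 0.799 -2.258 1.507
v 0.634 -3.318 1.021
v 0.263 -4.051 1.865
v -0.243 -1.869 1.895
v -0.614 -2.602 2.739
v 0.94 -2.753 2.469
v -0.92 -3.167 1.291
v -1.078 -3.213 1.963
v -0.76 -3.739 1.646
v 0.427 -2.877 2.916
v 0.745 -3.404 2.599
v -0.343 -3.657 2.683
v -0.725 -2.516 1.161
v -0.407 -3.043 0.844
v 0.78 -2.181 2.114
v 1.098 -2.707 1.797
v 0.363 -2.263 1.077
v 1.001 -3.33 1.511
v 0.071 -3.538 0.922
v 0.266 -2.886 0.792
v 0.84 -2.758 1.156
v 0.783 -3.761 2.007
v -0.147 -3.968 1.418
v -0.305 -4.014 2.091
v 0.269 -3.886 2.455
v 0.525 -3.812 1.367
v 0.167 -1.952 2.342
v -0.763 -2.159 1.753
v -0.249 -2.034 1.305
v 0.325 -1.906 1.669
v -0.051 -2.382 2.838
v -0.981 -2.59 2.249
v -0.82 -3.162 2.604
v -0.246 -3.034 2.968
v -0.505 -2.108 2.393
f 2 4 1
f 5 2 1
f 1 4 3
f 3 5 1
f 2 8 4
f 6 2 5
f 6 8 2
f 4 8 3
f 7 5 3
f 3 8 7
f 7 6 5
f 8 6 7
f 10 12 9
f 13 10 9
f 9 12 11
f 11 13 9
f 10 16 12
f 14 10 13
f 14 16 10
f 12 16 11
f 15 13 11
f 11 16 15
f 15 14 13
f 16 14 15
f 18 20 17
f 21 18 17
f 17 20 19
f 19 21 17
f 18 24 20
f 22 18 21
f 22 24 18
f 20 24 19
f 23 21 19
f 19 24 23
f 23 22 21
f 24 22 23
f 26 25 28
f 26 28 27
f 28 25 29
f 28 29 27
f 29 25 30
f 29 30 27
f 30 25 31
f 30 31 27
f 31 25 32
f 31 32 27
f 32 25 33
f 32 33 27
f 33 25 34
f 33 34 27
f 34 25 35
f 34 35 27
f 35 25 36
f 35 36 27
f 36 25 37
f 36 37 27
f 37 25 38
f 37 38 27
f 38 25 39
f 38 39 27
f 39 25 26
f 39 26 27
f 40 77 56
f 77 51 80
f 56 80 45
f 77 80 56
f 40 56 52
f 56 45 57
f 52 57 41
f 56 57 52
f 40 52 61
f 52 41 62
f 61 62 47
f 52 62 61
f 40 61 73
f 61 47 76
f 73 76 50
f 61 76 73
f 40 73 77
f 73 50 81
f 77 81 51
f 73 81 77
f 41 57 68
f 57 45 71
f 68 71 49
f 57 71 68
f 45 80 58
f 80 51 79
f 58 79 44
f 80 79 58
f 51 81 78
f 81 50 74
f 78 74 42
f 81 74 78
f 50 76 75
f 76 47 63
f 75 63 46
f 76 63 75
f 47 62 67
f 62 41 64
f 67 64 48
f 62 64 67
f 43 69 55
f 69 49 70
f 55 70 44
f 69 70 55
f 43 55 53
f 55 44 54
f 53 54 42
f 55 54 53
f 43 53 60
f 53 42 59
f 60 59 46
f 53 59 60
f 43 60 65
f 60 46 66
f 65 66 48
f 60 66 65
f 43 65 69
f 65 48 72
f 69 72 49
f 65 72 69
f 44 70 58
f 70 49 71
f 58 71 45
f 70 71 58
f 42 54 78
f 54 44 79
f 78 79 51
f 54 79 78
f 46 59 75
f 59 42 74
f 75 74 50
f 59 74 75
f 48 66 67
f 66 46 63
f 67 63 47
f 66 63 67
f 49 72 68
f 72 48 64
f 68 64 41
f 72 64 68



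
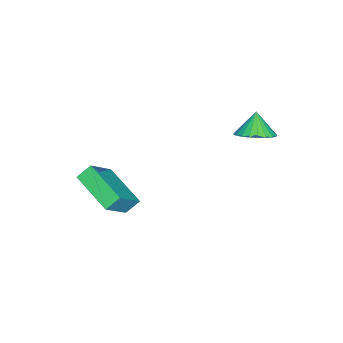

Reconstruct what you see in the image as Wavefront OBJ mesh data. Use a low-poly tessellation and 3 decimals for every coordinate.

v 1.813 -4.532 0.47
v 1.363 -4.064 1.019
v 0.463 -4.203 -0.913
v 0.014 -3.735 -0.364
v 2.886 -2.765 -0.156
v 2.437 -2.297 0.393
v 1.537 -2.436 -1.539
v 1.087 -1.968 -0.99
v -3.207 1.666 1.057
v -2.407 1.66 1.57
v -3.853 1.474 2.063
v -2.498 2.02 1.581
v -2.696 2.325 1.512
v -2.972 2.53 1.373
v -3.284 2.604 1.187
v -3.584 2.535 0.981
v -3.827 2.333 0.787
v -3.975 2.03 0.633
v -4.007 1.672 0.545
v -3.917 1.312 0.534
v -3.719 1.007 0.603
v -3.442 0.801 0.741
v -3.131 0.728 0.928
v -2.83 0.797 1.134
v -2.587 0.999 1.328
v -2.439 1.302 1.481
f 2 4 1
f 5 2 1
f 1 4 3
f 3 5 1
f 2 8 4
f 6 2 5
f 6 8 2
f 4 8 3
f 7 5 3
f 3 8 7
f 7 6 5
f 8 6 7
f 10 9 12
f 10 12 11
f 12 9 13
f 12 13 11
f 13 9 14
f 13 14 11
f 14 9 15
f 14 15 11
f 15 9 16
f 15 16 11
f 16 9 17
f 16 17 11
f 17 9 18
f 17 18 11
f 18 9 19
f 18 19 11
f 19 9 20
f 19 20 11
f 20 9 21
f 20 21 11
f 21 9 22
f 21 22 11
f 22 9 23
f 22 23 11
f 23 9 24
f 23 24 11
f 24 9 25
f 24 25 11
f 25 9 26
f 25 26 11
f 26 9 10
f 26 10 11



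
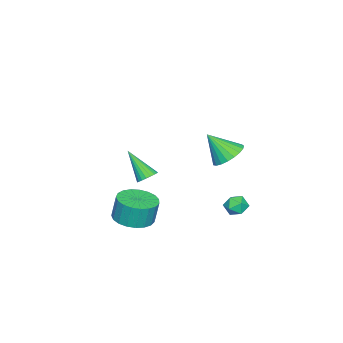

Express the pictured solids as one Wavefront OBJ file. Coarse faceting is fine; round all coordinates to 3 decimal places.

v -0.293 3.443 -3.4
v 0.254 3.601 -3.106
v -0.514 2.779 -2.634
v 0.033 2.937 -2.34
v -0.445 3.363 -2.377
v -0.308 3.773 -2.85
v 0.048 2.607 -2.89
v 0.185 3.017 -3.363
v 0.465 3.084 -2.79
v 0.161 3.551 -2.473
v -0.421 2.829 -3.267
v -0.725 3.296 -2.95
v -1.029 -1.692 -2.693
v -0.492 -1.879 -2.732
v -1.331 -2.848 -1.307
v -0.471 -1.7 -2.578
v -0.546 -1.52 -2.444
v -0.704 -1.369 -2.353
v -0.919 -1.274 -2.321
v -1.153 -1.252 -2.353
v -1.365 -1.305 -2.443
v -1.519 -1.425 -2.577
v -1.589 -1.592 -2.731
v -1.561 -1.775 -2.879
v -1.442 -1.944 -2.994
v -1.251 -2.07 -3.057
v -1.022 -2.13 -3.057
v -0.794 -2.115 -2.994
v -0.606 -2.026 -2.879
v 3.656 -0.224 -2.375
v 4.625 -0.082 -2.342
v 4.553 0.126 -1.111
v 3.584 -0.016 -1.145
v 4.487 0.295 -2.414
v 4.414 0.503 -1.183
v 4.205 0.582 -2.479
v 4.132 0.79 -1.249
v 3.828 0.729 -2.526
v 3.755 0.937 -1.296
v 3.421 0.712 -2.547
v 3.348 0.92 -1.317
v 3.055 0.532 -2.539
v 2.982 0.74 -1.308
v 2.793 0.223 -2.502
v 2.72 0.431 -1.271
v 2.681 -0.165 -2.443
v 2.608 0.043 -1.213
v 2.737 -0.562 -2.373
v 2.664 -0.354 -1.142
v 2.952 -0.901 -2.302
v 2.879 -0.693 -1.072
v 3.289 -1.123 -2.245
v 3.216 -0.915 -1.015
v 3.689 -1.189 -2.21
v 3.616 -0.981 -0.98
v 4.084 -1.089 -2.204
v 4.011 -0.881 -0.973
v 4.405 -0.839 -2.227
v 4.332 -0.631 -0.996
v 4.596 -0.483 -2.276
v 4.524 -0.275 -1.045
v 2.942 4.024 2.313
v 3.694 3.784 1.997
v 3.138 3.096 3.487
v 3.784 4.06 2.2
v 3.728 4.329 2.422
v 3.536 4.545 2.625
v 3.242 4.672 2.775
v 2.896 4.686 2.844
v 2.557 4.586 2.821
v 2.286 4.389 2.711
v 2.127 4.129 2.531
v 2.11 3.851 2.314
v 2.236 3.602 2.097
v 2.485 3.427 1.917
v 2.812 3.355 1.805
v 3.162 3.399 1.781
v 3.474 3.55 1.849
f 1 12 6
f 1 6 2
f 1 2 8
f 1 8 11
f 1 11 12
f 2 6 10
f 6 12 5
f 12 11 3
f 11 8 7
f 8 2 9
f 4 10 5
f 4 5 3
f 4 3 7
f 4 7 9
f 4 9 10
f 5 10 6
f 3 5 12
f 7 3 11
f 9 7 8
f 10 9 2
f 14 13 16
f 14 16 15
f 16 13 17
f 16 17 15
f 17 13 18
f 17 18 15
f 18 13 19
f 18 19 15
f 19 13 20
f 19 20 15
f 20 13 21
f 20 21 15
f 21 13 22
f 21 22 15
f 22 13 23
f 22 23 15
f 23 13 24
f 23 24 15
f 24 13 25
f 24 25 15
f 25 13 26
f 25 26 15
f 26 13 27
f 26 27 15
f 27 13 28
f 27 28 15
f 28 13 29
f 28 29 15
f 29 13 14
f 29 14 15
f 31 30 34
f 31 34 32
f 32 34 35
f 32 35 33
f 34 30 36
f 34 36 35
f 35 36 37
f 35 37 33
f 36 30 38
f 36 38 37
f 37 38 39
f 37 39 33
f 38 30 40
f 38 40 39
f 39 40 41
f 39 41 33
f 40 30 42
f 40 42 41
f 41 42 43
f 41 43 33
f 42 30 44
f 42 44 43
f 43 44 45
f 43 45 33
f 44 30 46
f 44 46 45
f 45 46 47
f 45 47 33
f 46 30 48
f 46 48 47
f 47 48 49
f 47 49 33
f 48 30 50
f 48 50 49
f 49 50 51
f 49 51 33
f 50 30 52
f 50 52 51
f 51 52 53
f 51 53 33
f 52 30 54
f 52 54 53
f 53 54 55
f 53 55 33
f 54 30 56
f 54 56 55
f 55 56 57
f 55 57 33
f 56 30 58
f 56 58 57
f 57 58 59
f 57 59 33
f 58 30 60
f 58 60 59
f 59 60 61
f 59 61 33
f 60 30 31
f 60 31 61
f 61 31 32
f 61 32 33
f 63 62 65
f 63 65 64
f 65 62 66
f 65 66 64
f 66 62 67
f 66 67 64
f 67 62 68
f 67 68 64
f 68 62 69
f 68 69 64
f 69 62 70
f 69 70 64
f 70 62 71
f 70 71 64
f 71 62 72
f 71 72 64
f 72 62 73
f 72 73 64
f 73 62 74
f 73 74 64
f 74 62 75
f 74 75 64
f 75 62 76
f 75 76 64
f 76 62 77
f 76 77 64
f 77 62 78
f 77 78 64
f 78 62 63
f 78 63 64



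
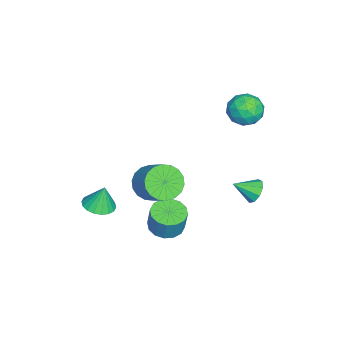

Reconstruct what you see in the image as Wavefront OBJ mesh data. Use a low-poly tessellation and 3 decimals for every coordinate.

v -3.099 4.382 4.109
v -2.343 3.887 4.122
v -3.677 3.473 3.118
v -2.921 2.978 3.131
v -3.467 2.989 3.852
v -3.11 3.551 4.464
v -2.91 3.809 2.776
v -2.553 4.371 3.388
v -2.226 3.533 3.298
v -2.57 3.026 3.964
v -3.45 4.334 3.276
v -3.794 3.827 3.942
v -2.671 4.214 4.202
v -3.349 3.146 3.038
v -3.67 3.153 3.461
v -3.226 2.861 3.469
v -3.121 4.017 4.403
v -2.677 3.725 4.411
v -3.337 3.198 4.253
v -3.343 3.635 2.829
v -2.899 3.343 2.837
v -2.794 4.499 3.771
v -2.35 4.207 3.779
v -2.683 4.162 2.987
v -2.157 3.715 3.726
v -2.497 3.181 3.144
v -2.491 3.669 2.935
v -2.281 3.999 3.295
v -2.359 3.417 4.117
v -2.699 2.883 3.535
v -3.02 2.889 3.958
v -2.81 3.219 4.318
v -2.291 3.209 3.633
v -3.321 4.477 3.705
v -3.661 3.943 3.123
v -3.21 4.141 2.922
v -3 4.471 3.282
v -3.523 4.179 4.096
v -3.863 3.645 3.514
v -3.739 3.361 3.945
v -3.529 3.691 4.305
v -3.729 4.151 3.607
v 1.902 1.109 -0.567
v 2.628 0.769 -0.685
v 2.904 0.951 0.489
v 2.178 1.291 0.607
v 2.685 1.177 -0.762
v 2.961 1.359 0.413
v 2.533 1.567 -0.786
v 2.809 1.749 0.388
v 2.212 1.834 -0.752
v 2.488 2.016 0.422
v 1.807 1.907 -0.669
v 2.083 2.089 0.506
v 1.428 1.766 -0.558
v 1.704 1.948 0.617
v 1.176 1.449 -0.449
v 1.452 1.631 0.725
v 1.119 1.041 -0.373
v 1.395 1.223 0.802
v 1.271 0.651 -0.348
v 1.547 0.833 0.826
v 1.592 0.384 -0.382
v 1.868 0.566 0.792
v 1.997 0.311 -0.466
v 2.273 0.493 0.709
v 2.376 0.452 -0.577
v 2.652 0.634 0.598
v -2.044 4.352 -1.158
v -1.816 4.731 -0.655
v -1.756 3.388 -0.562
v -2.26 4.638 -0.592
v -2.603 4.41 -0.793
v -2.685 4.156 -1.166
v -2.467 3.993 -1.534
v -2.051 3.998 -1.727
v -1.632 4.169 -1.654
v -1.406 4.426 -1.348
v -1.479 4.648 -0.954
v 0.8 0.256 1.211
v 1.513 0.112 0.648
v 2.373 0.86 1.545
v 1.66 1.004 2.109
v 1.355 0.463 0.507
v 2.215 1.211 1.405
v 1.087 0.773 0.506
v 1.947 1.52 1.403
v 0.762 0.98 0.645
v 1.622 1.727 1.542
v 0.445 1.044 0.895
v 1.305 1.791 1.792
v 0.198 0.952 1.209
v 1.058 1.699 2.106
v 0.07 0.722 1.523
v 0.93 1.47 2.42
v 0.087 0.4 1.775
v 0.947 1.148 2.672
v 0.245 0.049 1.915
v 1.105 0.797 2.813
v 0.513 -0.26 1.917
v 1.373 0.487 2.814
v 0.838 -0.467 1.778
v 1.698 0.28 2.675
v 1.155 -0.531 1.528
v 2.015 0.216 2.425
v 1.402 -0.439 1.214
v 2.262 0.308 2.111
v 1.53 -0.21 0.9
v 2.39 0.538 1.797
v 1.898 -1.825 0.331
v 2.415 -1.277 0.229
v 1.842 -1.555 1.489
v 2.122 -1.115 0.177
v 1.785 -1.094 0.156
v 1.471 -1.218 0.169
v 1.241 -1.461 0.215
v 1.141 -1.777 0.283
v 1.192 -2.103 0.361
v 1.382 -2.373 0.433
v 1.674 -2.534 0.485
v 2.011 -2.555 0.507
v 2.326 -2.432 0.493
v 2.556 -2.188 0.448
v 2.655 -1.872 0.379
v 2.605 -1.547 0.301
f 1 38 17
f 38 12 41
f 17 41 6
f 38 41 17
f 1 17 13
f 17 6 18
f 13 18 2
f 17 18 13
f 1 13 22
f 13 2 23
f 22 23 8
f 13 23 22
f 1 22 34
f 22 8 37
f 34 37 11
f 22 37 34
f 1 34 38
f 34 11 42
f 38 42 12
f 34 42 38
f 2 18 29
f 18 6 32
f 29 32 10
f 18 32 29
f 6 41 19
f 41 12 40
f 19 40 5
f 41 40 19
f 12 42 39
f 42 11 35
f 39 35 3
f 42 35 39
f 11 37 36
f 37 8 24
f 36 24 7
f 37 24 36
f 8 23 28
f 23 2 25
f 28 25 9
f 23 25 28
f 4 30 16
f 30 10 31
f 16 31 5
f 30 31 16
f 4 16 14
f 16 5 15
f 14 15 3
f 16 15 14
f 4 14 21
f 14 3 20
f 21 20 7
f 14 20 21
f 4 21 26
f 21 7 27
f 26 27 9
f 21 27 26
f 4 26 30
f 26 9 33
f 30 33 10
f 26 33 30
f 5 31 19
f 31 10 32
f 19 32 6
f 31 32 19
f 3 15 39
f 15 5 40
f 39 40 12
f 15 40 39
f 7 20 36
f 20 3 35
f 36 35 11
f 20 35 36
f 9 27 28
f 27 7 24
f 28 24 8
f 27 24 28
f 10 33 29
f 33 9 25
f 29 25 2
f 33 25 29
f 44 43 47
f 44 47 45
f 45 47 48
f 45 48 46
f 47 43 49
f 47 49 48
f 48 49 50
f 48 50 46
f 49 43 51
f 49 51 50
f 50 51 52
f 50 52 46
f 51 43 53
f 51 53 52
f 52 53 54
f 52 54 46
f 53 43 55
f 53 55 54
f 54 55 56
f 54 56 46
f 55 43 57
f 55 57 56
f 56 57 58
f 56 58 46
f 57 43 59
f 57 59 58
f 58 59 60
f 58 60 46
f 59 43 61
f 59 61 60
f 60 61 62
f 60 62 46
f 61 43 63
f 61 63 62
f 62 63 64
f 62 64 46
f 63 43 65
f 63 65 64
f 64 65 66
f 64 66 46
f 65 43 67
f 65 67 66
f 66 67 68
f 66 68 46
f 67 43 44
f 67 44 68
f 68 44 45
f 68 45 46
f 70 69 72
f 70 72 71
f 72 69 73
f 72 73 71
f 73 69 74
f 73 74 71
f 74 69 75
f 74 75 71
f 75 69 76
f 75 76 71
f 76 69 77
f 76 77 71
f 77 69 78
f 77 78 71
f 78 69 79
f 78 79 71
f 79 69 70
f 79 70 71
f 81 80 84
f 81 84 82
f 82 84 85
f 82 85 83
f 84 80 86
f 84 86 85
f 85 86 87
f 85 87 83
f 86 80 88
f 86 88 87
f 87 88 89
f 87 89 83
f 88 80 90
f 88 90 89
f 89 90 91
f 89 91 83
f 90 80 92
f 90 92 91
f 91 92 93
f 91 93 83
f 92 80 94
f 92 94 93
f 93 94 95
f 93 95 83
f 94 80 96
f 94 96 95
f 95 96 97
f 95 97 83
f 96 80 98
f 96 98 97
f 97 98 99
f 97 99 83
f 98 80 100
f 98 100 99
f 99 100 101
f 99 101 83
f 100 80 102
f 100 102 101
f 101 102 103
f 101 103 83
f 102 80 104
f 102 104 103
f 103 104 105
f 103 105 83
f 104 80 106
f 104 106 105
f 105 106 107
f 105 107 83
f 106 80 108
f 106 108 107
f 107 108 109
f 107 109 83
f 108 80 81
f 108 81 109
f 109 81 82
f 109 82 83
f 111 110 113
f 111 113 112
f 113 110 114
f 113 114 112
f 114 110 115
f 114 115 112
f 115 110 116
f 115 116 112
f 116 110 117
f 116 117 112
f 117 110 118
f 117 118 112
f 118 110 119
f 118 119 112
f 119 110 120
f 119 120 112
f 120 110 121
f 120 121 112
f 121 110 122
f 121 122 112
f 122 110 123
f 122 123 112
f 123 110 124
f 123 124 112
f 124 110 125
f 124 125 112
f 125 110 111
f 125 111 112



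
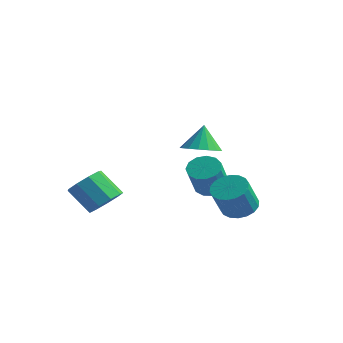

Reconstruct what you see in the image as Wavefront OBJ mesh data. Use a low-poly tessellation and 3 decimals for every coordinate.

v 1.42 0.559 -3.707
v 2.324 0.496 -3.861
v 2.505 -0.461 -2.407
v 1.6 -0.399 -2.253
v 2.294 0.835 -3.633
v 2.475 -0.122 -2.18
v 2.09 1.12 -3.421
v 2.271 0.162 -1.967
v 1.754 1.293 -3.265
v 1.935 0.336 -1.811
v 1.351 1.321 -3.196
v 1.532 0.363 -1.743
v 0.962 1.198 -3.229
v 1.143 0.24 -1.775
v 0.663 0.948 -3.356
v 0.844 -0.009 -1.903
v 0.515 0.621 -3.553
v 0.696 -0.336 -2.099
v 0.545 0.282 -3.78
v 0.726 -0.675 -2.327
v 0.749 -0.002 -3.993
v 0.93 -0.96 -2.539
v 1.085 -0.176 -4.149
v 1.266 -1.133 -2.695
v 1.488 -0.203 -4.217
v 1.669 -1.161 -2.764
v 1.877 -0.08 -4.185
v 2.058 -1.038 -2.731
v 2.176 0.169 -4.057
v 2.357 -0.788 -2.604
v -1.797 2.305 -3.658
v -1.251 1.841 -4.135
v -0.838 0.831 -2.678
v -1.383 1.295 -2.202
v -0.994 2.209 -3.952
v -0.581 1.199 -2.496
v -0.992 2.608 -3.677
v -0.579 1.598 -2.22
v -1.245 2.91 -3.395
v -0.832 1.9 -1.939
v -1.673 3.02 -3.197
v -1.26 2.011 -1.741
v -2.141 2.904 -3.146
v -1.728 1.894 -1.689
v -2.499 2.597 -3.257
v -2.086 1.587 -1.8
v -2.634 2.197 -3.495
v -2.221 1.187 -2.039
v -2.503 1.832 -3.786
v -2.09 0.822 -2.329
v -2.148 1.617 -4.036
v -1.735 0.607 -2.579
v -1.682 1.62 -4.166
v -1.268 0.61 -2.709
v -0.014 -0.458 -0.277
v 0.946 -0.464 -0.14
v -0.206 -0.042 1.077
v 0.857 -0.032 -0.285
v 0.568 0.303 -0.428
v 0.146 0.463 -0.537
v -0.312 0.412 -0.586
v -0.703 0.162 -0.565
v -0.936 -0.23 -0.477
v -0.958 -0.674 -0.344
v -0.763 -1.069 -0.196
v -0.397 -1.324 -0.066
v 0.056 -1.38 0.015
v 0.494 -1.225 0.03
v 0.815 -0.894 -0.027
v -3.153 -3.381 -3.579
v -2.486 -3.151 -2.913
v -3.581 -3.45 -1.715
v -4.247 -3.679 -2.381
v -2.827 -2.609 -3.089
v -3.921 -2.908 -1.891
v -3.32 -2.429 -3.495
v -4.415 -2.728 -2.296
v -3.735 -2.694 -3.94
v -4.829 -2.992 -2.741
v -3.878 -3.28 -4.216
v -4.972 -3.579 -3.018
v -3.681 -3.913 -4.194
v -4.775 -4.212 -2.996
v -3.237 -4.297 -3.885
v -4.331 -4.596 -2.687
v -2.754 -4.253 -3.432
v -3.848 -4.551 -2.234
v -2.457 -3.8 -3.048
v -3.552 -4.098 -1.85
f 2 1 5
f 2 5 3
f 3 5 6
f 3 6 4
f 5 1 7
f 5 7 6
f 6 7 8
f 6 8 4
f 7 1 9
f 7 9 8
f 8 9 10
f 8 10 4
f 9 1 11
f 9 11 10
f 10 11 12
f 10 12 4
f 11 1 13
f 11 13 12
f 12 13 14
f 12 14 4
f 13 1 15
f 13 15 14
f 14 15 16
f 14 16 4
f 15 1 17
f 15 17 16
f 16 17 18
f 16 18 4
f 17 1 19
f 17 19 18
f 18 19 20
f 18 20 4
f 19 1 21
f 19 21 20
f 20 21 22
f 20 22 4
f 21 1 23
f 21 23 22
f 22 23 24
f 22 24 4
f 23 1 25
f 23 25 24
f 24 25 26
f 24 26 4
f 25 1 27
f 25 27 26
f 26 27 28
f 26 28 4
f 27 1 29
f 27 29 28
f 28 29 30
f 28 30 4
f 29 1 2
f 29 2 30
f 30 2 3
f 30 3 4
f 32 31 35
f 32 35 33
f 33 35 36
f 33 36 34
f 35 31 37
f 35 37 36
f 36 37 38
f 36 38 34
f 37 31 39
f 37 39 38
f 38 39 40
f 38 40 34
f 39 31 41
f 39 41 40
f 40 41 42
f 40 42 34
f 41 31 43
f 41 43 42
f 42 43 44
f 42 44 34
f 43 31 45
f 43 45 44
f 44 45 46
f 44 46 34
f 45 31 47
f 45 47 46
f 46 47 48
f 46 48 34
f 47 31 49
f 47 49 48
f 48 49 50
f 48 50 34
f 49 31 51
f 49 51 50
f 50 51 52
f 50 52 34
f 51 31 53
f 51 53 52
f 52 53 54
f 52 54 34
f 53 31 32
f 53 32 54
f 54 32 33
f 54 33 34
f 56 55 58
f 56 58 57
f 58 55 59
f 58 59 57
f 59 55 60
f 59 60 57
f 60 55 61
f 60 61 57
f 61 55 62
f 61 62 57
f 62 55 63
f 62 63 57
f 63 55 64
f 63 64 57
f 64 55 65
f 64 65 57
f 65 55 66
f 65 66 57
f 66 55 67
f 66 67 57
f 67 55 68
f 67 68 57
f 68 55 69
f 68 69 57
f 69 55 56
f 69 56 57
f 71 70 74
f 71 74 72
f 72 74 75
f 72 75 73
f 74 70 76
f 74 76 75
f 75 76 77
f 75 77 73
f 76 70 78
f 76 78 77
f 77 78 79
f 77 79 73
f 78 70 80
f 78 80 79
f 79 80 81
f 79 81 73
f 80 70 82
f 80 82 81
f 81 82 83
f 81 83 73
f 82 70 84
f 82 84 83
f 83 84 85
f 83 85 73
f 84 70 86
f 84 86 85
f 85 86 87
f 85 87 73
f 86 70 88
f 86 88 87
f 87 88 89
f 87 89 73
f 88 70 71
f 88 71 89
f 89 71 72
f 89 72 73



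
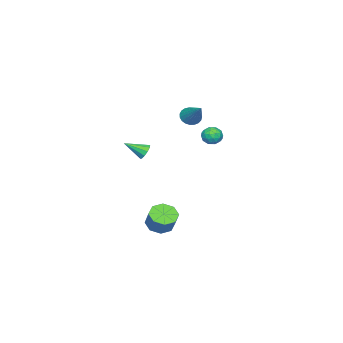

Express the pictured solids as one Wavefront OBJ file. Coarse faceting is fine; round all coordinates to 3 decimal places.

v 2.215 -2.803 -4.491
v 2.789 -2.413 -4.946
v 3.24 -1.908 -3.944
v 2.665 -2.297 -3.489
v 2.258 -2.071 -4.88
v 2.709 -1.565 -3.877
v 1.702 -2.157 -4.586
v 2.152 -1.652 -3.583
v 1.446 -2.622 -4.237
v 1.896 -2.116 -3.234
v 1.64 -3.192 -4.036
v 2.091 -2.687 -3.034
v 2.171 -3.535 -4.103
v 2.622 -3.029 -3.1
v 2.728 -3.448 -4.397
v 3.178 -2.943 -3.394
v 2.984 -2.984 -4.746
v 3.434 -2.478 -3.743
v -0.057 -2.201 2.844
v 0.325 -2.037 2.37
v 0.917 -1.019 4.036
v 0.134 -1.859 2.35
v -0.09 -1.74 2.415
v -0.308 -1.701 2.554
v -0.483 -1.748 2.744
v -0.584 -1.873 2.951
v -0.594 -2.055 3.139
v -0.511 -2.262 3.276
v -0.35 -2.458 3.339
v -0.137 -2.61 3.316
v 0.089 -2.691 3.211
v 0.29 -2.687 3.043
v 0.431 -2.599 2.841
v 0.488 -2.442 2.639
v 0.45 -2.244 2.473
v 3.218 -3.096 1.21
v 3.447 -3.259 0.761
v 3.782 -4.064 1.85
v 3.649 -3.046 0.906
v 3.687 -2.852 1.167
v 3.546 -2.751 1.444
v 3.28 -2.781 1.633
v 2.99 -2.932 1.66
v 2.788 -3.145 1.515
v 2.75 -3.339 1.254
v 2.891 -3.44 0.976
v 3.157 -3.41 0.788
v -0.438 -0.582 1.792
v -0.109 -0.64 1.244
v -0.771 -1.56 1.696
v -0.442 -1.618 1.148
v -0.13 -1.569 1.706
v 0.076 -0.965 1.766
v -0.956 -1.235 1.174
v -0.75 -0.631 1.234
v -0.429 -1.044 0.863
v 0.081 -1.25 1.191
v -0.961 -0.95 1.749
v -0.451 -1.156 2.077
v -0.244 -0.525 1.526
v -0.636 -1.675 1.414
v -0.452 -1.646 1.742
v -0.259 -1.68 1.42
v -0.135 -0.716 1.833
v 0.058 -0.75 1.511
v 0.046 -1.296 1.783
v -0.938 -1.45 1.429
v -0.745 -1.484 1.107
v -0.621 -0.52 1.52
v -0.428 -0.554 1.198
v -0.926 -0.904 1.157
v -0.239 -0.797 0.98
v -0.435 -1.372 0.924
v -0.737 -1.147 0.939
v -0.616 -0.792 0.974
v 0.061 -0.918 1.173
v -0.135 -1.493 1.117
v 0.049 -1.464 1.445
v 0.17 -1.109 1.48
v -0.127 -1.156 0.949
v -0.745 -0.707 1.823
v -0.941 -1.282 1.767
v -1.05 -1.091 1.46
v -0.929 -0.736 1.495
v -0.445 -0.828 2.016
v -0.641 -1.403 1.96
v -0.264 -1.408 1.966
v -0.143 -1.053 2.001
v -0.753 -1.044 1.991
f 2 1 5
f 2 5 3
f 3 5 6
f 3 6 4
f 5 1 7
f 5 7 6
f 6 7 8
f 6 8 4
f 7 1 9
f 7 9 8
f 8 9 10
f 8 10 4
f 9 1 11
f 9 11 10
f 10 11 12
f 10 12 4
f 11 1 13
f 11 13 12
f 12 13 14
f 12 14 4
f 13 1 15
f 13 15 14
f 14 15 16
f 14 16 4
f 15 1 17
f 15 17 16
f 16 17 18
f 16 18 4
f 17 1 2
f 17 2 18
f 18 2 3
f 18 3 4
f 20 19 22
f 20 22 21
f 22 19 23
f 22 23 21
f 23 19 24
f 23 24 21
f 24 19 25
f 24 25 21
f 25 19 26
f 25 26 21
f 26 19 27
f 26 27 21
f 27 19 28
f 27 28 21
f 28 19 29
f 28 29 21
f 29 19 30
f 29 30 21
f 30 19 31
f 30 31 21
f 31 19 32
f 31 32 21
f 32 19 33
f 32 33 21
f 33 19 34
f 33 34 21
f 34 19 35
f 34 35 21
f 35 19 20
f 35 20 21
f 37 36 39
f 37 39 38
f 39 36 40
f 39 40 38
f 40 36 41
f 40 41 38
f 41 36 42
f 41 42 38
f 42 36 43
f 42 43 38
f 43 36 44
f 43 44 38
f 44 36 45
f 44 45 38
f 45 36 46
f 45 46 38
f 46 36 47
f 46 47 38
f 47 36 37
f 47 37 38
f 48 85 64
f 85 59 88
f 64 88 53
f 85 88 64
f 48 64 60
f 64 53 65
f 60 65 49
f 64 65 60
f 48 60 69
f 60 49 70
f 69 70 55
f 60 70 69
f 48 69 81
f 69 55 84
f 81 84 58
f 69 84 81
f 48 81 85
f 81 58 89
f 85 89 59
f 81 89 85
f 49 65 76
f 65 53 79
f 76 79 57
f 65 79 76
f 53 88 66
f 88 59 87
f 66 87 52
f 88 87 66
f 59 89 86
f 89 58 82
f 86 82 50
f 89 82 86
f 58 84 83
f 84 55 71
f 83 71 54
f 84 71 83
f 55 70 75
f 70 49 72
f 75 72 56
f 70 72 75
f 51 77 63
f 77 57 78
f 63 78 52
f 77 78 63
f 51 63 61
f 63 52 62
f 61 62 50
f 63 62 61
f 51 61 68
f 61 50 67
f 68 67 54
f 61 67 68
f 51 68 73
f 68 54 74
f 73 74 56
f 68 74 73
f 51 73 77
f 73 56 80
f 77 80 57
f 73 80 77
f 52 78 66
f 78 57 79
f 66 79 53
f 78 79 66
f 50 62 86
f 62 52 87
f 86 87 59
f 62 87 86
f 54 67 83
f 67 50 82
f 83 82 58
f 67 82 83
f 56 74 75
f 74 54 71
f 75 71 55
f 74 71 75
f 57 80 76
f 80 56 72
f 76 72 49
f 80 72 76



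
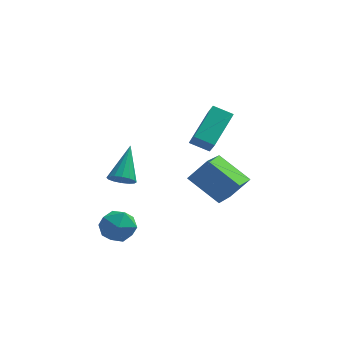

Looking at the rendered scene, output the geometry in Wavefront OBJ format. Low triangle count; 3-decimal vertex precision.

v -0.223 -2.81 2.104
v 0.287 -2.566 1.783
v -0.057 -1.41 3.436
v 0.019 -2.41 1.653
v -0.314 -2.361 1.643
v -0.623 -2.433 1.757
v -0.824 -2.605 1.964
v -0.864 -2.833 2.208
v -0.733 -3.055 2.425
v -0.465 -3.211 2.555
v -0.132 -3.259 2.565
v 0.176 -3.188 2.451
v 0.377 -3.015 2.244
v 0.418 -2.787 2
v 1.972 1.832 -0.384
v 2.859 2.102 0.679
v 2.272 3.794 -1.13
v 3.158 4.063 -0.067
v 3.502 1.177 -1.493
v 4.388 1.446 -0.43
v 3.801 3.138 -2.239
v 4.688 3.408 -1.176
v 2.268 0.159 2.911
v 2.542 -0.358 3.608
v 2.892 1.896 3.954
v 3.167 1.379 4.651
v 3.193 0.081 2.489
v 3.468 -0.436 3.186
v 3.818 1.818 3.532
v 4.092 1.301 4.229
v -0.628 -1.757 -1.425
v 0.109 -1.851 -0.806
v -1.029 -3.249 -1.174
v -0.292 -3.343 -0.555
v -1.05 -2.787 -0.325
v -0.802 -1.865 -0.48
v -0.118 -3.235 -1.5
v 0.13 -2.313 -1.655
v 0.424 -2.765 -0.852
v -0.151 -2.488 -0.126
v -0.769 -2.612 -1.854
v -1.344 -2.335 -1.128
f 2 1 4
f 2 4 3
f 4 1 5
f 4 5 3
f 5 1 6
f 5 6 3
f 6 1 7
f 6 7 3
f 7 1 8
f 7 8 3
f 8 1 9
f 8 9 3
f 9 1 10
f 9 10 3
f 10 1 11
f 10 11 3
f 11 1 12
f 11 12 3
f 12 1 13
f 12 13 3
f 13 1 14
f 13 14 3
f 14 1 2
f 14 2 3
f 16 18 15
f 19 16 15
f 15 18 17
f 17 19 15
f 16 22 18
f 20 16 19
f 20 22 16
f 18 22 17
f 21 19 17
f 17 22 21
f 21 20 19
f 22 20 21
f 24 26 23
f 27 24 23
f 23 26 25
f 25 27 23
f 24 30 26
f 28 24 27
f 28 30 24
f 26 30 25
f 29 27 25
f 25 30 29
f 29 28 27
f 30 28 29
f 31 42 36
f 31 36 32
f 31 32 38
f 31 38 41
f 31 41 42
f 32 36 40
f 36 42 35
f 42 41 33
f 41 38 37
f 38 32 39
f 34 40 35
f 34 35 33
f 34 33 37
f 34 37 39
f 34 39 40
f 35 40 36
f 33 35 42
f 37 33 41
f 39 37 38
f 40 39 32



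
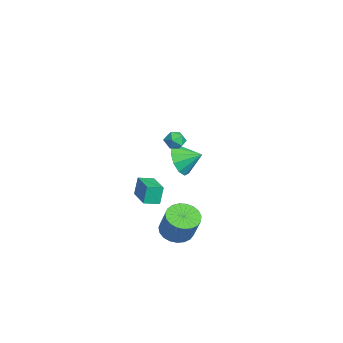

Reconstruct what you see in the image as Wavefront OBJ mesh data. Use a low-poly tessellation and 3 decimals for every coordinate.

v -1.673 2.68 -0.904
v -0.921 2.742 -1.691
v -1.167 3.76 -0.336
v -1.458 3.098 -1.888
v -2.077 3.294 -1.709
v -2.542 3.256 -1.223
v -2.675 2.998 -0.615
v -2.425 2.619 -0.118
v -1.888 2.263 0.08
v -1.268 2.067 -0.099
v -0.804 2.105 -0.585
v -0.671 2.363 -1.193
v -3.572 0.515 -4.481
v -3.796 0.775 -3.352
v -3.61 1.438 -4.701
v -3.834 1.698 -3.573
v -1.826 0.662 -4.167
v -2.05 0.922 -3.039
v -1.864 1.585 -4.388
v -2.088 1.845 -3.259
v 2.614 2.002 3.196
v 3.14 1.636 3.17
v 2.04 1.164 3.41
v 2.566 0.798 3.384
v 2.491 1.217 3.863
v 2.846 1.735 3.731
v 2.334 1.065 2.849
v 2.689 1.583 2.717
v 2.967 1.056 2.955
v 3.064 1.15 3.582
v 2.116 1.65 2.998
v 2.213 1.744 3.625
v 1.071 1.831 -4.583
v 1.902 2.068 -5.025
v 2.679 2.265 -3.459
v 1.849 2.029 -3.017
v 1.724 2.427 -4.982
v 2.502 2.624 -3.416
v 1.434 2.684 -4.871
v 2.211 2.881 -3.304
v 1.081 2.793 -4.709
v 1.858 2.99 -3.143
v 0.726 2.736 -4.526
v 1.504 2.933 -2.959
v 0.431 2.523 -4.353
v 1.208 2.72 -2.786
v 0.247 2.19 -4.219
v 1.024 2.387 -2.653
v 0.205 1.795 -4.149
v 0.982 1.992 -2.582
v 0.313 1.406 -4.153
v 1.09 1.603 -2.587
v 0.552 1.091 -4.232
v 1.329 1.288 -2.666
v 0.881 0.904 -4.372
v 1.658 1.101 -2.805
v 1.243 0.877 -4.548
v 2.02 1.075 -2.982
v 1.575 1.016 -4.731
v 2.352 1.213 -3.164
v 1.82 1.295 -4.887
v 2.597 1.492 -3.321
v 1.936 1.667 -4.992
v 2.713 1.864 -3.425
f 2 1 4
f 2 4 3
f 4 1 5
f 4 5 3
f 5 1 6
f 5 6 3
f 6 1 7
f 6 7 3
f 7 1 8
f 7 8 3
f 8 1 9
f 8 9 3
f 9 1 10
f 9 10 3
f 10 1 11
f 10 11 3
f 11 1 12
f 11 12 3
f 12 1 2
f 12 2 3
f 14 16 13
f 17 14 13
f 13 16 15
f 15 17 13
f 14 20 16
f 18 14 17
f 18 20 14
f 16 20 15
f 19 17 15
f 15 20 19
f 19 18 17
f 20 18 19
f 21 32 26
f 21 26 22
f 21 22 28
f 21 28 31
f 21 31 32
f 22 26 30
f 26 32 25
f 32 31 23
f 31 28 27
f 28 22 29
f 24 30 25
f 24 25 23
f 24 23 27
f 24 27 29
f 24 29 30
f 25 30 26
f 23 25 32
f 27 23 31
f 29 27 28
f 30 29 22
f 34 33 37
f 34 37 35
f 35 37 38
f 35 38 36
f 37 33 39
f 37 39 38
f 38 39 40
f 38 40 36
f 39 33 41
f 39 41 40
f 40 41 42
f 40 42 36
f 41 33 43
f 41 43 42
f 42 43 44
f 42 44 36
f 43 33 45
f 43 45 44
f 44 45 46
f 44 46 36
f 45 33 47
f 45 47 46
f 46 47 48
f 46 48 36
f 47 33 49
f 47 49 48
f 48 49 50
f 48 50 36
f 49 33 51
f 49 51 50
f 50 51 52
f 50 52 36
f 51 33 53
f 51 53 52
f 52 53 54
f 52 54 36
f 53 33 55
f 53 55 54
f 54 55 56
f 54 56 36
f 55 33 57
f 55 57 56
f 56 57 58
f 56 58 36
f 57 33 59
f 57 59 58
f 58 59 60
f 58 60 36
f 59 33 61
f 59 61 60
f 60 61 62
f 60 62 36
f 61 33 63
f 61 63 62
f 62 63 64
f 62 64 36
f 63 33 34
f 63 34 64
f 64 34 35
f 64 35 36



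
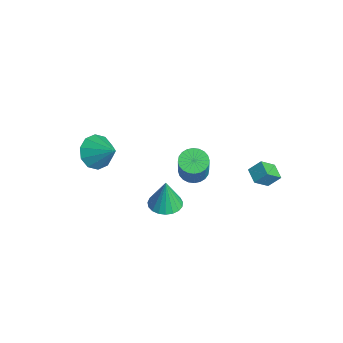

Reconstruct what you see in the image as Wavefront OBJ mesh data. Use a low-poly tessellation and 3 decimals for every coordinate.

v -3.029 -3.929 -0.325
v -2.574 -3.487 -1.187
v -1.851 -3.251 0.645
v -3.018 -3.059 -0.947
v -3.466 -2.964 -0.47
v -3.747 -3.237 0.062
v -3.754 -3.775 0.447
v -3.483 -4.372 0.536
v -3.04 -4.8 0.297
v -2.592 -4.895 -0.18
v -2.311 -4.622 -0.712
v -2.304 -4.084 -1.097
v 2.595 2.944 0.98
v 2.791 2.126 1.72
v 2.759 3.552 1.609
v 2.955 2.734 2.349
v 3.465 2.946 0.751
v 3.661 2.128 1.491
v 3.629 3.554 1.38
v 3.825 2.736 2.12
v -1.034 0.65 -1.504
v -0.354 0.453 -1.876
v 0.494 0.152 -0.168
v -0.186 0.35 0.204
v -0.316 0.76 -1.84
v 0.531 0.46 -0.133
v -0.388 1.052 -1.754
v 0.459 0.751 -0.046
v -0.558 1.282 -1.629
v 0.289 0.981 0.079
v -0.801 1.415 -1.485
v 0.047 1.115 0.223
v -1.079 1.433 -1.344
v -0.231 1.132 0.364
v -1.35 1.331 -1.227
v -0.502 1.03 0.481
v -1.573 1.126 -1.153
v -0.725 0.825 0.555
v -1.714 0.848 -1.132
v -0.866 0.547 0.576
v -1.751 0.54 -1.167
v -0.904 0.24 0.54
v -1.679 0.249 -1.254
v -0.832 -0.052 0.454
v -1.509 0.019 -1.379
v -0.662 -0.282 0.329
v -1.267 -0.115 -1.523
v -0.419 -0.415 0.185
v -0.989 -0.132 -1.664
v -0.141 -0.433 0.044
v -0.718 -0.03 -1.781
v 0.13 -0.331 -0.073
v -0.495 0.175 -1.855
v 0.353 -0.126 -0.147
v 2.057 -1.932 -0.445
v 2.566 -1.214 -0.462
v 2.083 -1.908 1.285
v 2.23 -1.069 -0.459
v 1.864 -1.074 -0.454
v 1.532 -1.226 -0.447
v 1.29 -1.501 -0.439
v 1.181 -1.85 -0.433
v 1.224 -2.214 -0.429
v 1.41 -2.528 -0.427
v 1.709 -2.74 -0.428
v 2.067 -2.812 -0.433
v 2.424 -2.732 -0.439
v 2.718 -2.513 -0.446
v 2.897 -2.194 -0.454
v 2.931 -1.83 -0.459
v 2.814 -1.484 -0.462
f 2 1 4
f 2 4 3
f 4 1 5
f 4 5 3
f 5 1 6
f 5 6 3
f 6 1 7
f 6 7 3
f 7 1 8
f 7 8 3
f 8 1 9
f 8 9 3
f 9 1 10
f 9 10 3
f 10 1 11
f 10 11 3
f 11 1 12
f 11 12 3
f 12 1 2
f 12 2 3
f 14 16 13
f 17 14 13
f 13 16 15
f 15 17 13
f 14 20 16
f 18 14 17
f 18 20 14
f 16 20 15
f 19 17 15
f 15 20 19
f 19 18 17
f 20 18 19
f 22 21 25
f 22 25 23
f 23 25 26
f 23 26 24
f 25 21 27
f 25 27 26
f 26 27 28
f 26 28 24
f 27 21 29
f 27 29 28
f 28 29 30
f 28 30 24
f 29 21 31
f 29 31 30
f 30 31 32
f 30 32 24
f 31 21 33
f 31 33 32
f 32 33 34
f 32 34 24
f 33 21 35
f 33 35 34
f 34 35 36
f 34 36 24
f 35 21 37
f 35 37 36
f 36 37 38
f 36 38 24
f 37 21 39
f 37 39 38
f 38 39 40
f 38 40 24
f 39 21 41
f 39 41 40
f 40 41 42
f 40 42 24
f 41 21 43
f 41 43 42
f 42 43 44
f 42 44 24
f 43 21 45
f 43 45 44
f 44 45 46
f 44 46 24
f 45 21 47
f 45 47 46
f 46 47 48
f 46 48 24
f 47 21 49
f 47 49 48
f 48 49 50
f 48 50 24
f 49 21 51
f 49 51 50
f 50 51 52
f 50 52 24
f 51 21 53
f 51 53 52
f 52 53 54
f 52 54 24
f 53 21 22
f 53 22 54
f 54 22 23
f 54 23 24
f 56 55 58
f 56 58 57
f 58 55 59
f 58 59 57
f 59 55 60
f 59 60 57
f 60 55 61
f 60 61 57
f 61 55 62
f 61 62 57
f 62 55 63
f 62 63 57
f 63 55 64
f 63 64 57
f 64 55 65
f 64 65 57
f 65 55 66
f 65 66 57
f 66 55 67
f 66 67 57
f 67 55 68
f 67 68 57
f 68 55 69
f 68 69 57
f 69 55 70
f 69 70 57
f 70 55 71
f 70 71 57
f 71 55 56
f 71 56 57

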